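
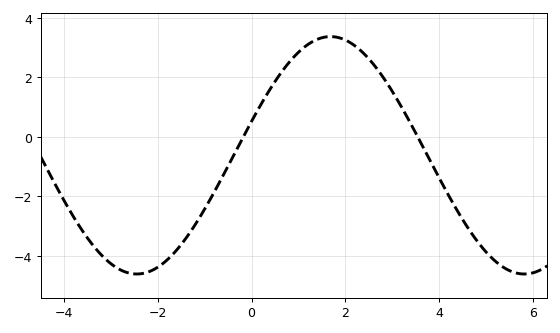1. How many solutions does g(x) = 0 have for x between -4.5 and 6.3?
2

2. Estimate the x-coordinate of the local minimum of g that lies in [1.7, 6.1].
5.82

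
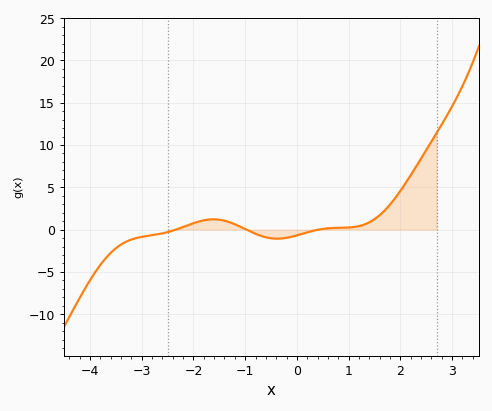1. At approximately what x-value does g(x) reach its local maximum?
-1.6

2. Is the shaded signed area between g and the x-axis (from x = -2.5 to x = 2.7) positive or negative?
positive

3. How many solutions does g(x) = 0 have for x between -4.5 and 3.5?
3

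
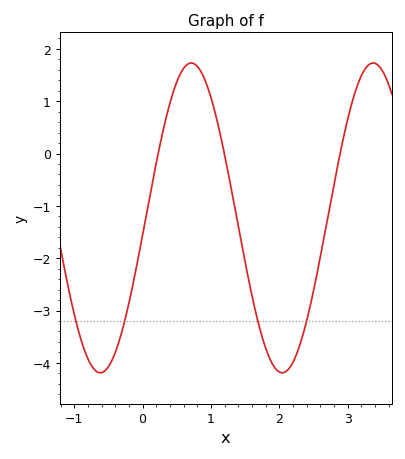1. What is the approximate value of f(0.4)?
0.961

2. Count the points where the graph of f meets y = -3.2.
4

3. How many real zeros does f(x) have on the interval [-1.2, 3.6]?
3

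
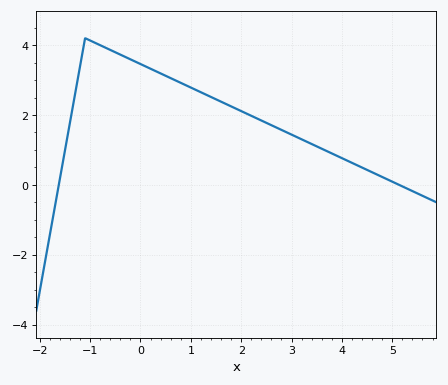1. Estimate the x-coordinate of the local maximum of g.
-1.1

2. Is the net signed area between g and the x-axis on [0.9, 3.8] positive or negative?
positive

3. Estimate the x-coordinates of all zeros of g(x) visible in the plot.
-1.62, 5.13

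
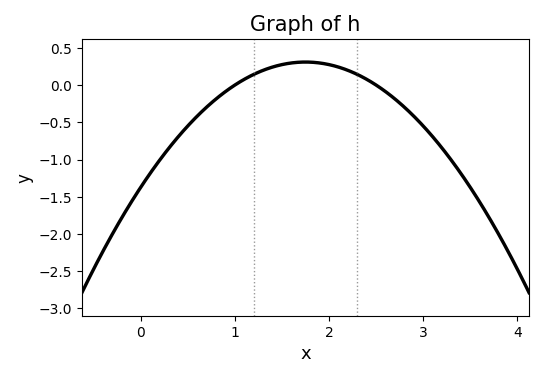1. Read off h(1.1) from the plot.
0.1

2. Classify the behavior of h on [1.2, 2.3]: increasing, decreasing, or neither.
neither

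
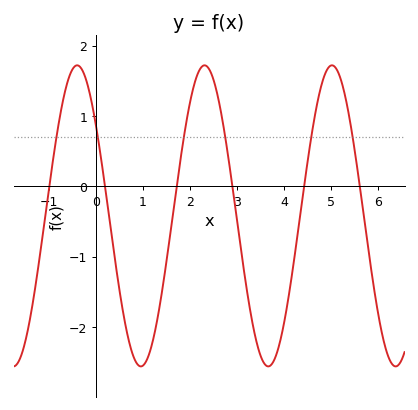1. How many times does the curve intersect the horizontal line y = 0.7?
6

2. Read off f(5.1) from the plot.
1.68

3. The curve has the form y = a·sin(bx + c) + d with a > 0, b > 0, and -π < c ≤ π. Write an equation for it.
y = 2.14sin(2.32x + 2.5) - 0.42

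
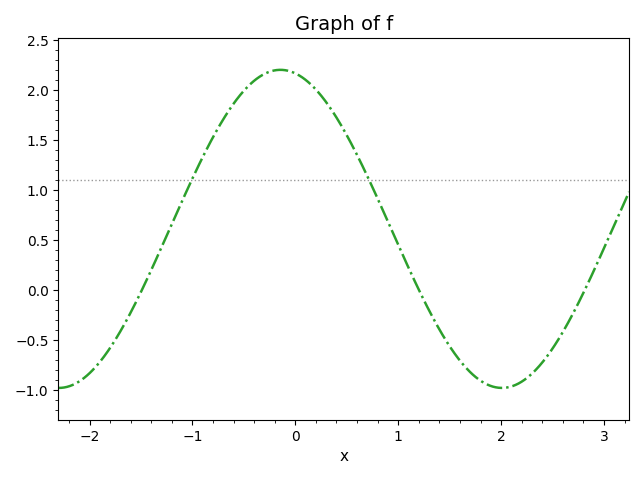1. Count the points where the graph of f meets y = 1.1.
2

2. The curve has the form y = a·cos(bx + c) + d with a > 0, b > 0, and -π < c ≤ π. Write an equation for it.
y = 1.59cos(1.5x + 0.21) + 0.61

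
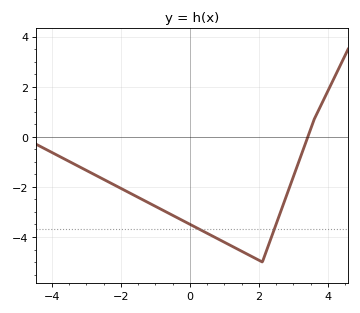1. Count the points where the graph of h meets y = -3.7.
2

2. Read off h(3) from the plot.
-1.58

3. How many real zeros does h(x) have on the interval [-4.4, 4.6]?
1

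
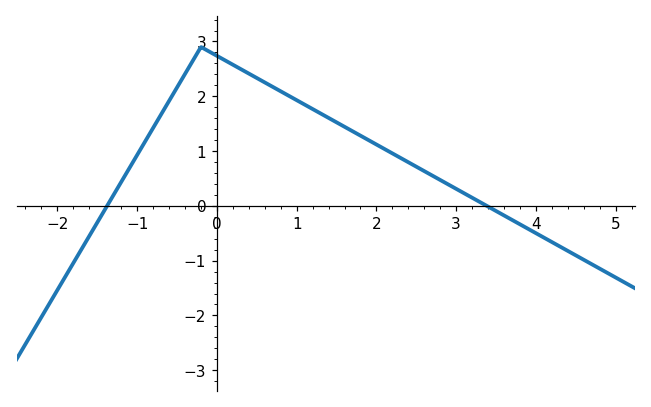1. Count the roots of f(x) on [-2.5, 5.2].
2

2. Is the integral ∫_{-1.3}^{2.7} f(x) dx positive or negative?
positive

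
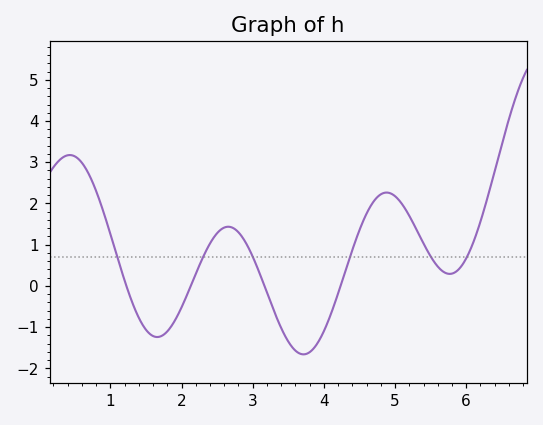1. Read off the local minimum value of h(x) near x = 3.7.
-1.7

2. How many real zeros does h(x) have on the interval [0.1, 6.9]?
4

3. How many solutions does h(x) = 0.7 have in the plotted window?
6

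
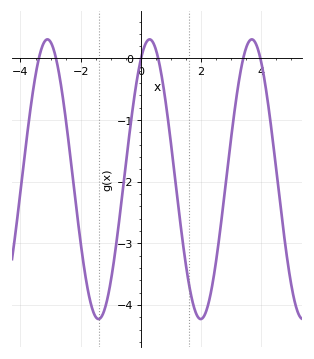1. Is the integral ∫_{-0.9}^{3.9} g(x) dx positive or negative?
negative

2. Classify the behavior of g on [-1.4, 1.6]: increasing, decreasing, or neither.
neither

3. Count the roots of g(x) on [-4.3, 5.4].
6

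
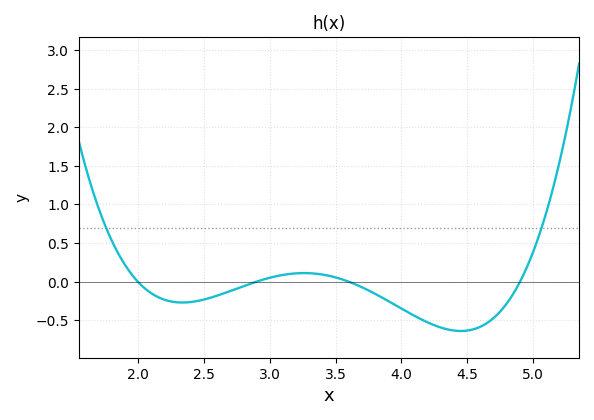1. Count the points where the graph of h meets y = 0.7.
2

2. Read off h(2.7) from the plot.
-0.122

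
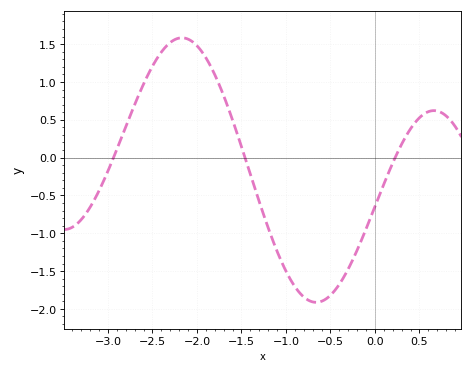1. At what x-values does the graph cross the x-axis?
-2.9, -1.5, 0.2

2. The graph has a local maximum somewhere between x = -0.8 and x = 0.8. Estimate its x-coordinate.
0.7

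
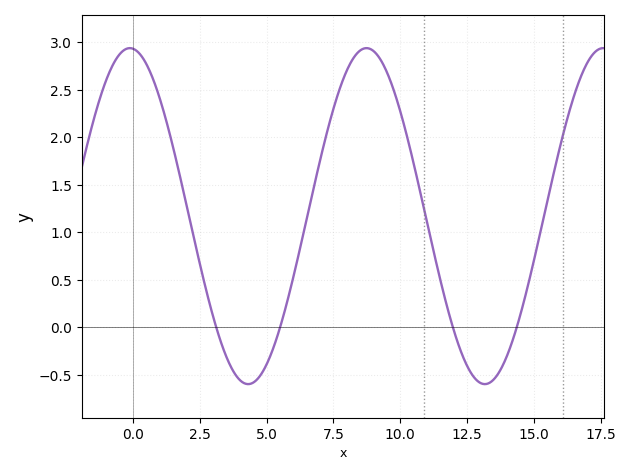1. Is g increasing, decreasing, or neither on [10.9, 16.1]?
neither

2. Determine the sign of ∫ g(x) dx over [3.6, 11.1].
positive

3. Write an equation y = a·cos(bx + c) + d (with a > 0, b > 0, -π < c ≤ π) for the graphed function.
y = 1.77cos(0.71x + 0.08) + 1.17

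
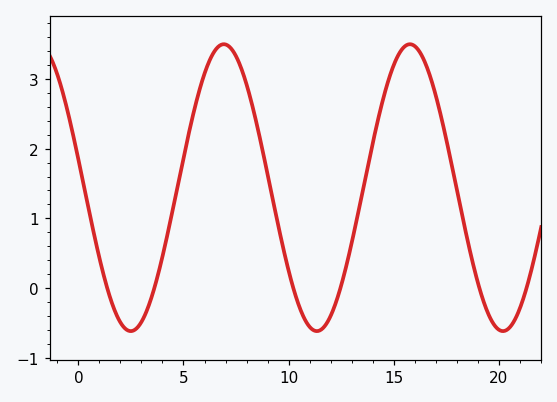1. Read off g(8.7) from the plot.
2.1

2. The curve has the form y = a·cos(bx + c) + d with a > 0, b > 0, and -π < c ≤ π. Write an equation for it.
y = 2.06cos(0.71x + 1.4) + 1.44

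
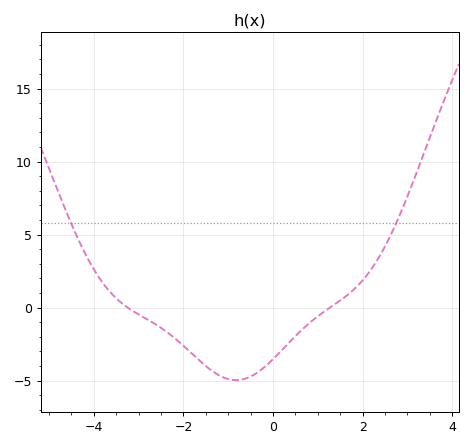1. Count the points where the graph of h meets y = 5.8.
2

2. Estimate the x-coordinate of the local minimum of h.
-0.8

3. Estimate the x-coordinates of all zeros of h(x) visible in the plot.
-3.2, 1.2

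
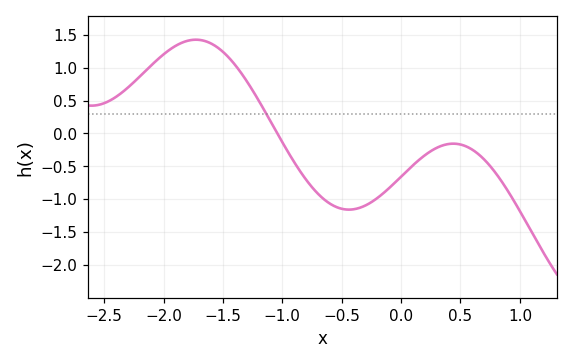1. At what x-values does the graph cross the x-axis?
-1.04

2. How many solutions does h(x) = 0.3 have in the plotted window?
1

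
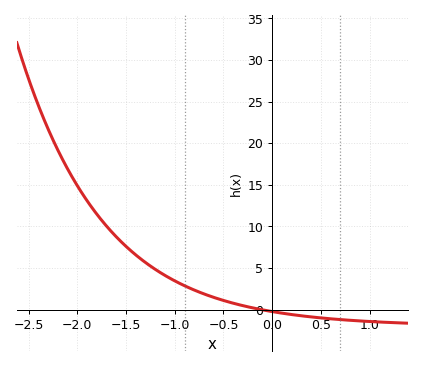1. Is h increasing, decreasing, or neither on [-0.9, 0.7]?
decreasing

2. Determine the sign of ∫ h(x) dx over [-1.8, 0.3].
positive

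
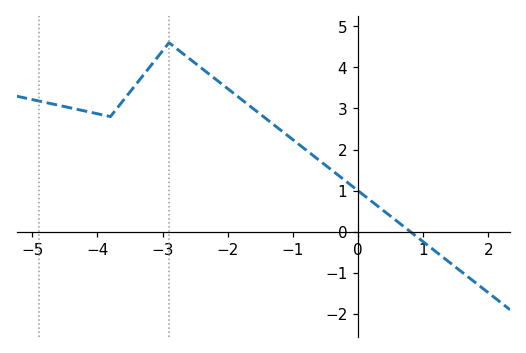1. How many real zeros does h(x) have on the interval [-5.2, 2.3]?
1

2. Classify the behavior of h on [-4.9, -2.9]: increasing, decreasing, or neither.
neither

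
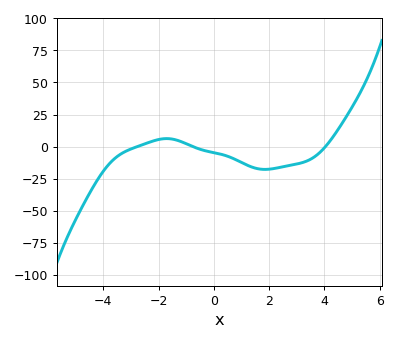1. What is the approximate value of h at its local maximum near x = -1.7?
6.28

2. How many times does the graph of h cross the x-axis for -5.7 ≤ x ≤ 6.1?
3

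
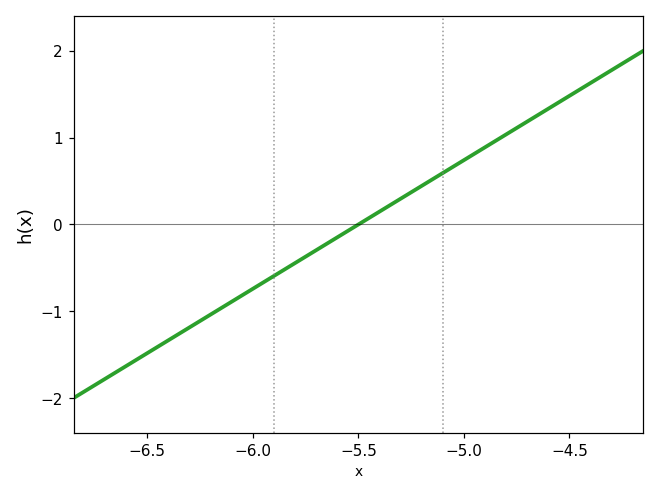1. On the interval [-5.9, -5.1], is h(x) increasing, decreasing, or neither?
increasing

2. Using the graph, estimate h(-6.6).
-1.6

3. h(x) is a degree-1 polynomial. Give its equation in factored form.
y = 1.48(x + 5.5)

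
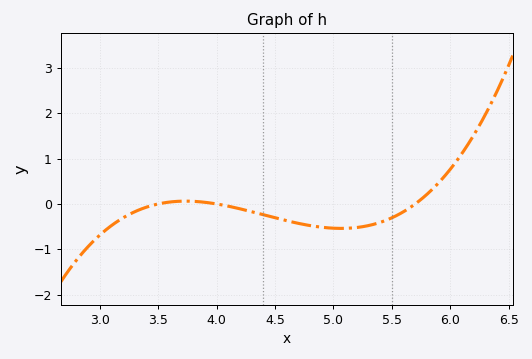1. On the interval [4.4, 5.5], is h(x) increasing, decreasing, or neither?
neither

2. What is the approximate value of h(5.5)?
-0.306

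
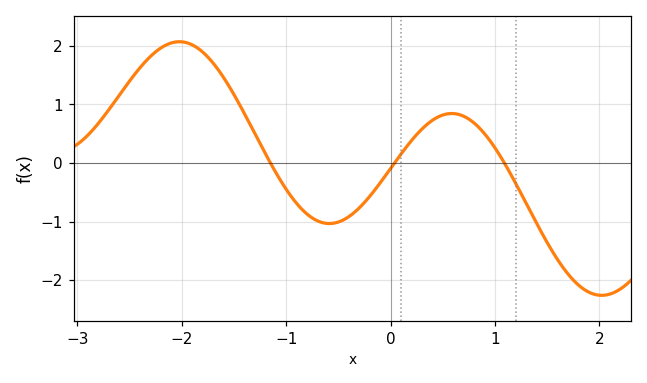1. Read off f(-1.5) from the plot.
1.17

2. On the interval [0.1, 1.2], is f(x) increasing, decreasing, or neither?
neither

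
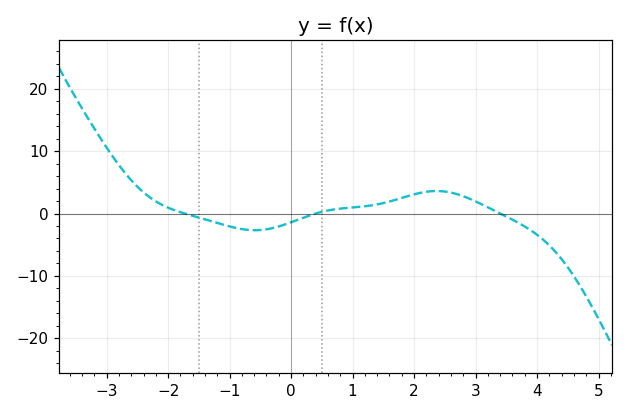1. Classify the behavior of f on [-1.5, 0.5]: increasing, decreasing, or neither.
neither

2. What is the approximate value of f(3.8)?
-2.08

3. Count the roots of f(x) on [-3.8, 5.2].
3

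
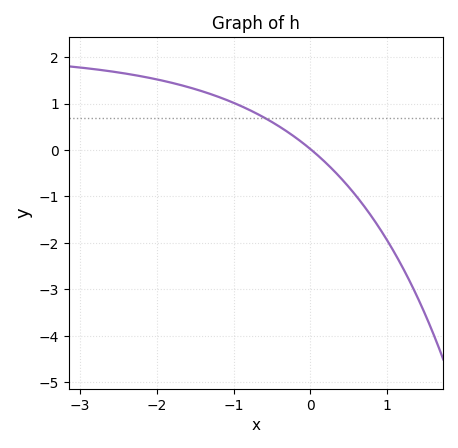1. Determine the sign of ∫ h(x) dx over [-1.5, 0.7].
positive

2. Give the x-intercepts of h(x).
0.015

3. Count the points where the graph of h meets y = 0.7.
1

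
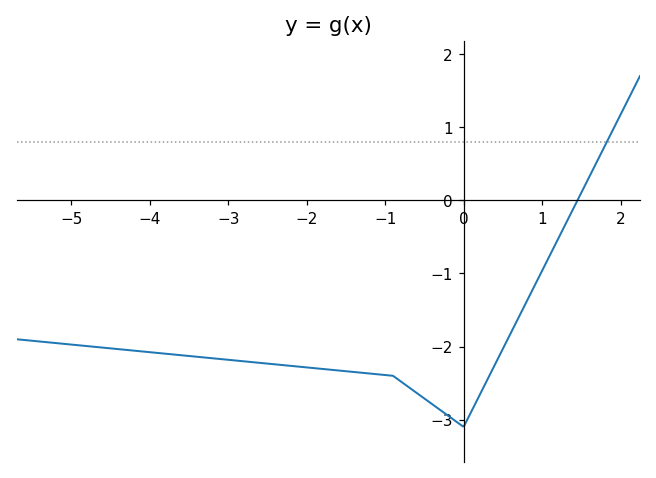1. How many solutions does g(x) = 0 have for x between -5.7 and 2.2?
1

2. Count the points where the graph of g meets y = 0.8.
1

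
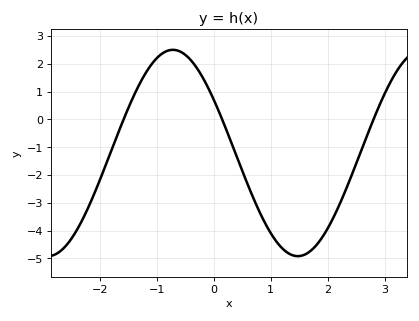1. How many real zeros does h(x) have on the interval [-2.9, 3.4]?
3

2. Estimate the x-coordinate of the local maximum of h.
-0.721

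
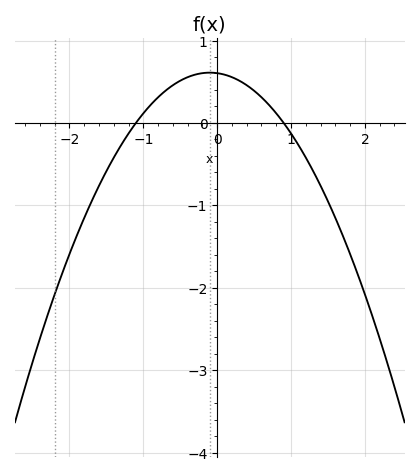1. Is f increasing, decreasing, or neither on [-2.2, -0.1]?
increasing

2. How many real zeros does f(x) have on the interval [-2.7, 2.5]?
2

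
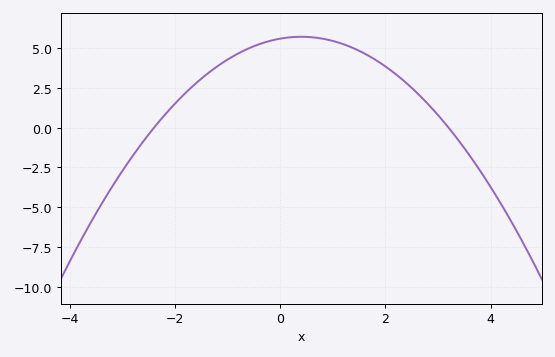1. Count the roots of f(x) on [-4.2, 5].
2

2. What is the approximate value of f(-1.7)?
2.5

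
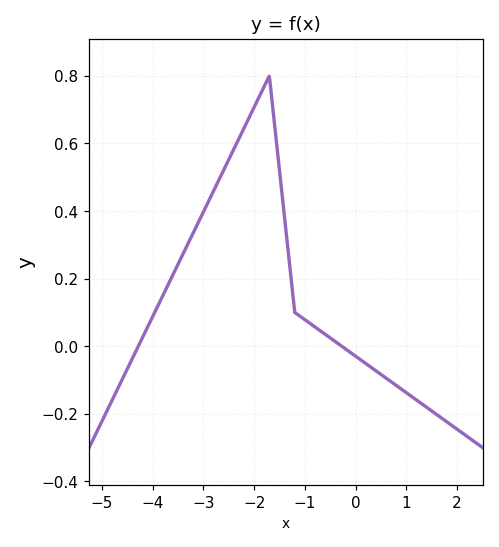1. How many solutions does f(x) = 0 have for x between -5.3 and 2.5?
2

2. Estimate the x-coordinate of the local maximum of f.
-1.6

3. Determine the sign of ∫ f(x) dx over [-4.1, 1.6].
positive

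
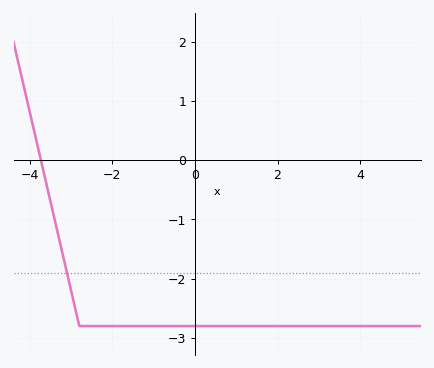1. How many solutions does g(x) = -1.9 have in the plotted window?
1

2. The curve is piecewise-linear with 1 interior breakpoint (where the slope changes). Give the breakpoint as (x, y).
(-2.8, -2.8)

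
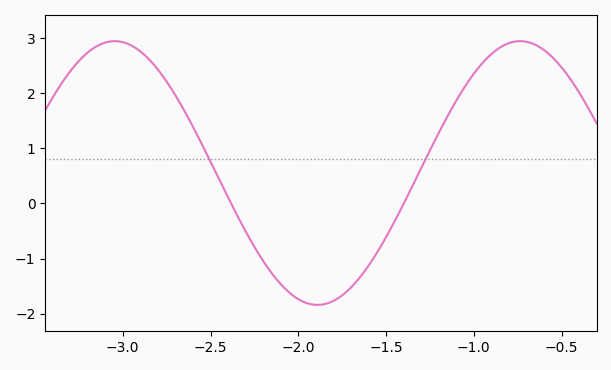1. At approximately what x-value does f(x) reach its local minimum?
-1.9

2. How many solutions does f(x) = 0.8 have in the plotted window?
2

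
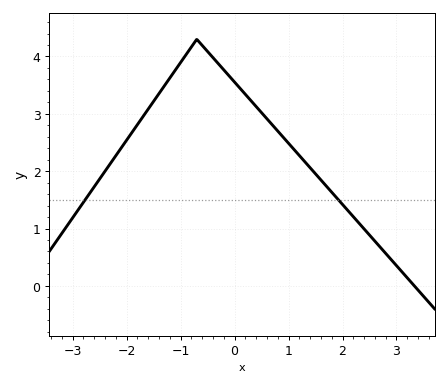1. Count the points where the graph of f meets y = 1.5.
2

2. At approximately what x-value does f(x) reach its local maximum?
-0.7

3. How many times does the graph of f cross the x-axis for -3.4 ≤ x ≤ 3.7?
1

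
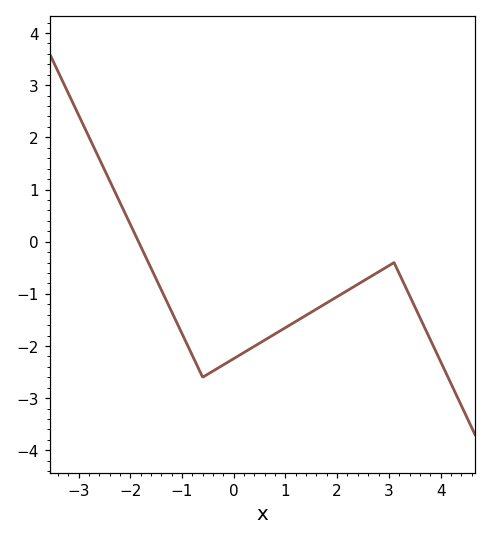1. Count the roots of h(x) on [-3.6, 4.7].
1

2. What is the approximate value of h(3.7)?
-1.66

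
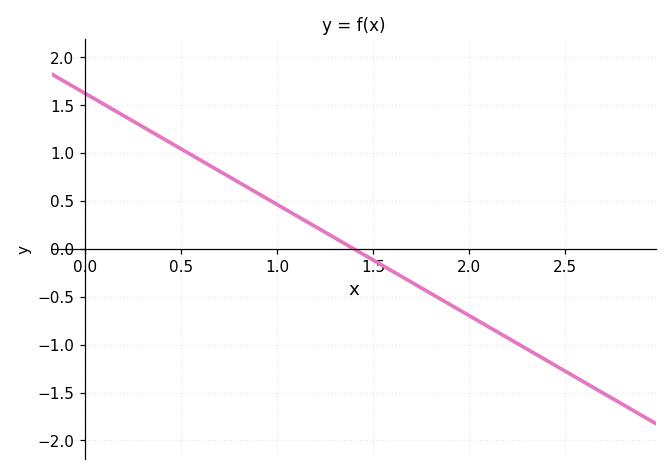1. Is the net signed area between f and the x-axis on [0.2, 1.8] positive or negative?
positive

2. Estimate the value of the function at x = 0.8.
0.7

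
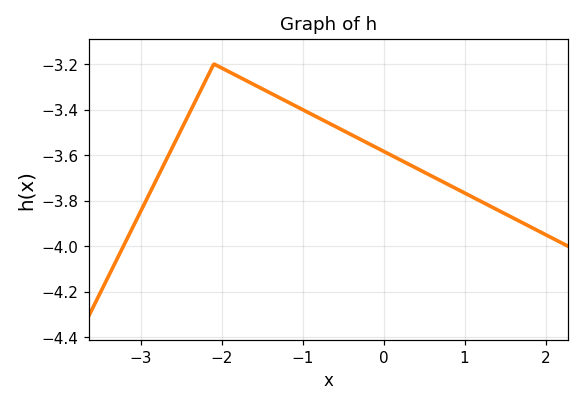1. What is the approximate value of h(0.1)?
-3.6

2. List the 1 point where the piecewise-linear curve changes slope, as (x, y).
(-2.1, -3.2)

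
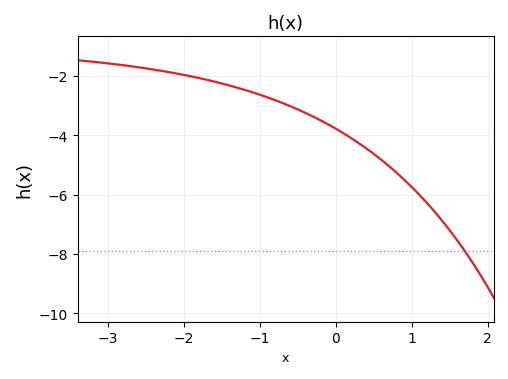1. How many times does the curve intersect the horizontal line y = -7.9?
1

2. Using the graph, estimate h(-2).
-2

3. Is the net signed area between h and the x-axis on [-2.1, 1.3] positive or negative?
negative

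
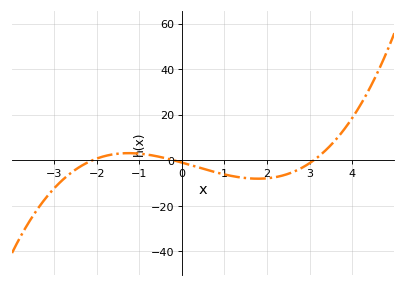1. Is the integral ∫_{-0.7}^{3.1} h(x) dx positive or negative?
negative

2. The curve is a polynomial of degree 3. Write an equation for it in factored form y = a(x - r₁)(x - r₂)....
y = 0.8(x + 2.1)(x + 0.2)(x - 3.1)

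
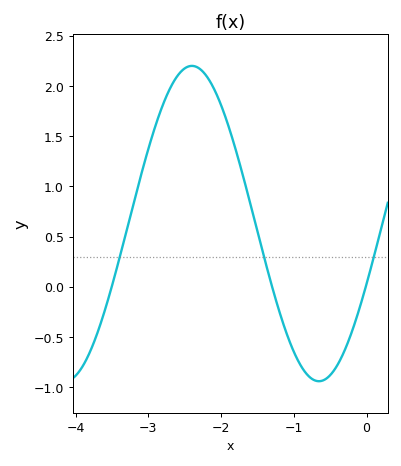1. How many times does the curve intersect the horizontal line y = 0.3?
3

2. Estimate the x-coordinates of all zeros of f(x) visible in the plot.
-3.5, -1.3, -0.012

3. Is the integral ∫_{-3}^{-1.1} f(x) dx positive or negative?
positive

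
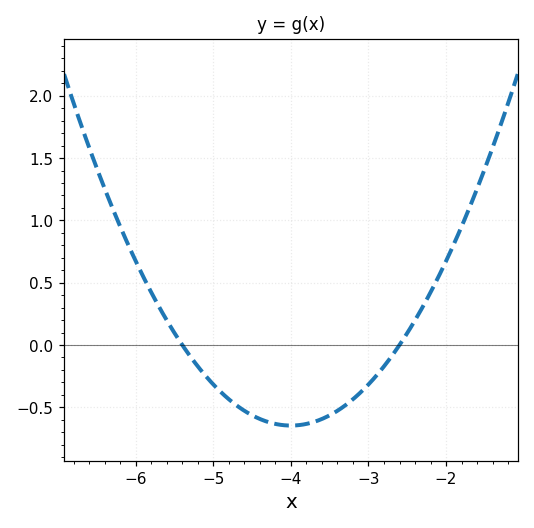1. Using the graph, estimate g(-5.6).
0.198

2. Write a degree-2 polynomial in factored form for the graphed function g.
y = 0.33(x + 5.4)(x + 2.6)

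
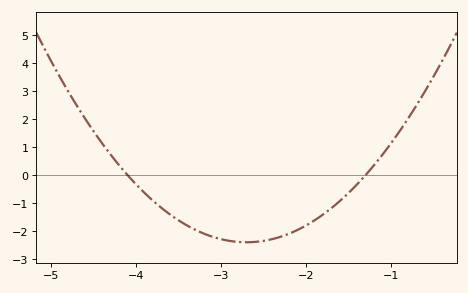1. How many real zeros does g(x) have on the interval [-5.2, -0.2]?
2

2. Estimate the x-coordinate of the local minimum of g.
-2.7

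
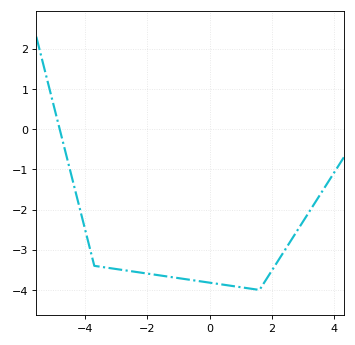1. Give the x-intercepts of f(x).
-4.8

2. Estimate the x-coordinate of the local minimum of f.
1.6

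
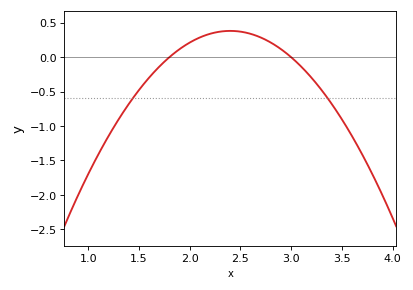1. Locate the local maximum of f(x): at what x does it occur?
2.4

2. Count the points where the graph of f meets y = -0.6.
2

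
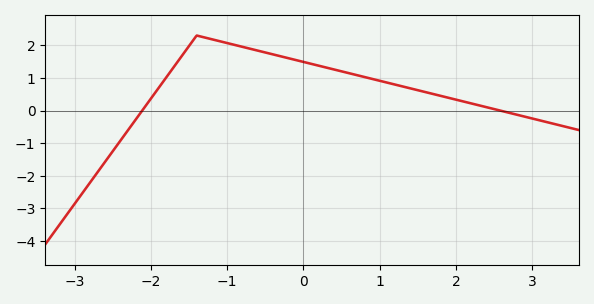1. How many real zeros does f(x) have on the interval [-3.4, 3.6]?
2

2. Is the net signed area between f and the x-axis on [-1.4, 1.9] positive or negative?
positive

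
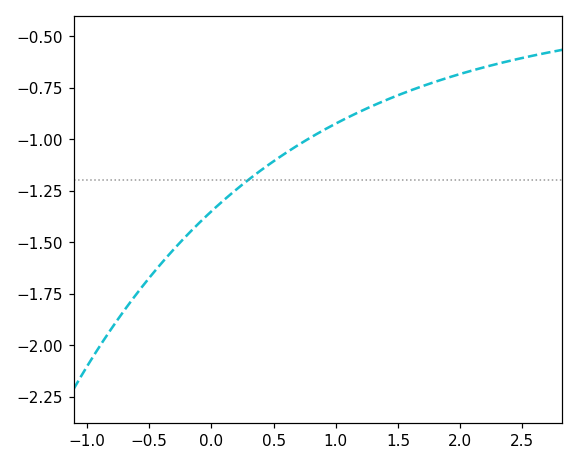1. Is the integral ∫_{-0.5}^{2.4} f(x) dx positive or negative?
negative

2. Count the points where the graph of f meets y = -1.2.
1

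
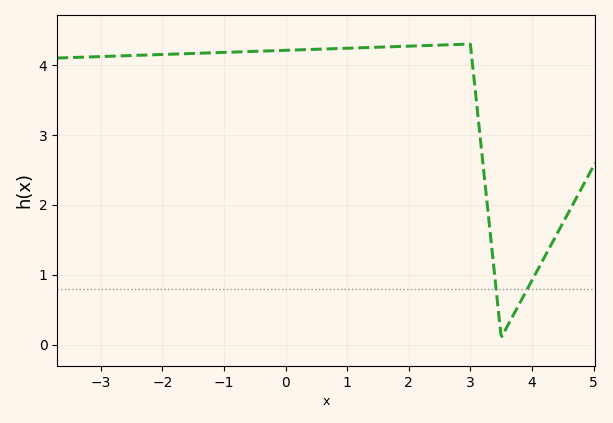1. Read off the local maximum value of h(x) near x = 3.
4.3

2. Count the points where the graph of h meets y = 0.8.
2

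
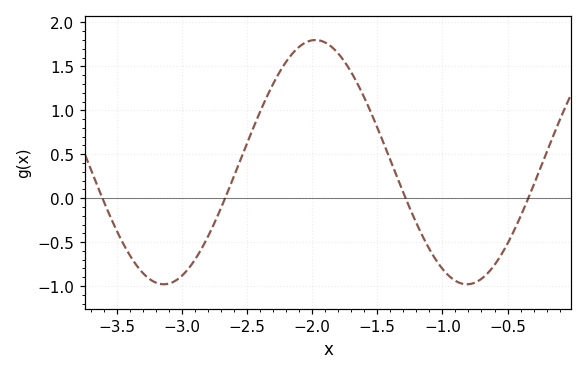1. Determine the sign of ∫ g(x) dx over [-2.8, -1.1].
positive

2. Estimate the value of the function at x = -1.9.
1.75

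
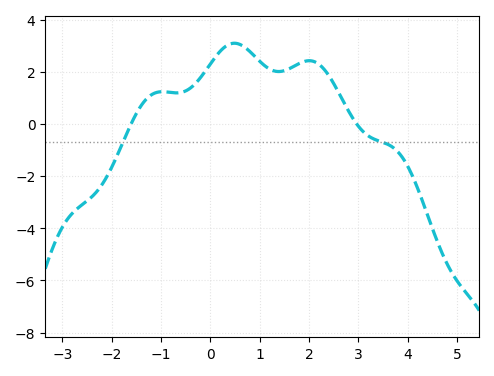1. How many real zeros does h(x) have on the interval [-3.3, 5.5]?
2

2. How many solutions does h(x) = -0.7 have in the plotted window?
2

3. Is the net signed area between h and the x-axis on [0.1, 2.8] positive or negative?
positive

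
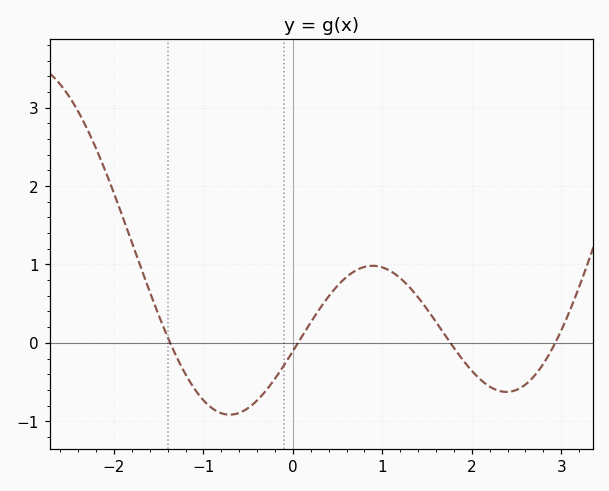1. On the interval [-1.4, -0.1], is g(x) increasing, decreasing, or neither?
neither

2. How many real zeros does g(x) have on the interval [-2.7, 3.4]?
4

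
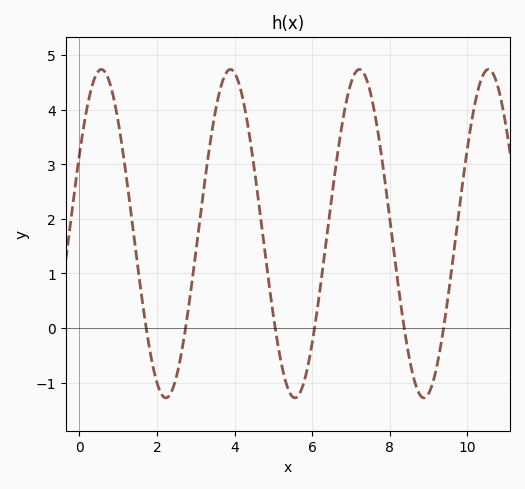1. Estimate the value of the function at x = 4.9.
0.7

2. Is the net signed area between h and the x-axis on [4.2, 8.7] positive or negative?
positive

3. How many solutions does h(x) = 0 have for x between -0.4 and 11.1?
6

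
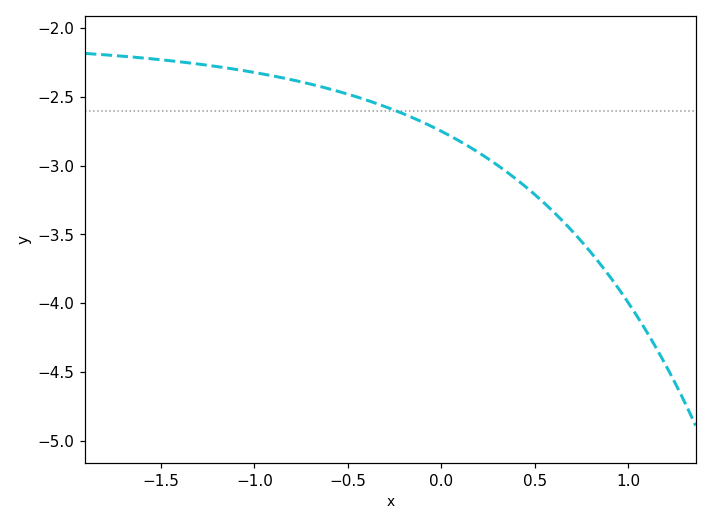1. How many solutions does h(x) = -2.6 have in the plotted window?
1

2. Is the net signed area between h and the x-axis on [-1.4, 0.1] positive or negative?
negative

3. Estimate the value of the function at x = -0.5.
-2.48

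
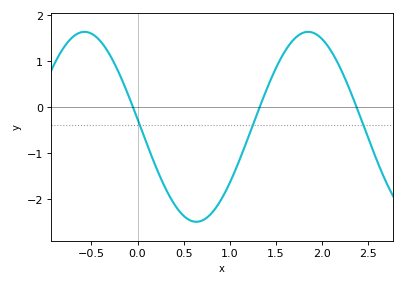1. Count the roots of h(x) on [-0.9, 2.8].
3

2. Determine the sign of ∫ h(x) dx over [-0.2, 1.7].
negative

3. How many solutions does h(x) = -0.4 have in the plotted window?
3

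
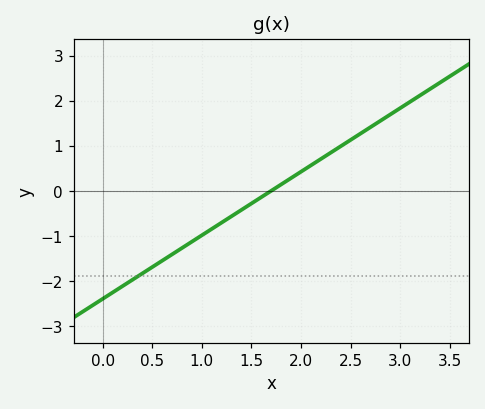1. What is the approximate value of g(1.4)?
-0.423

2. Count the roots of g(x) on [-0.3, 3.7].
1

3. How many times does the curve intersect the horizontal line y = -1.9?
1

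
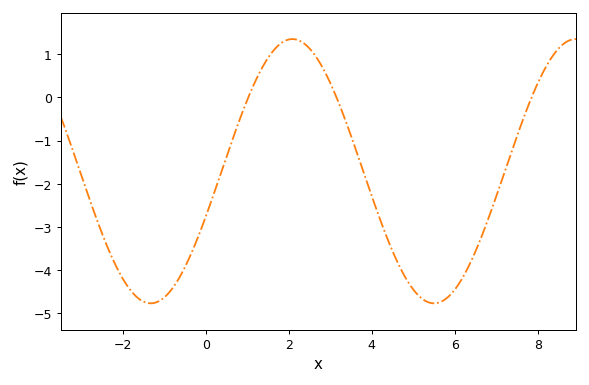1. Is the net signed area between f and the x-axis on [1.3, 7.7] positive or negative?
negative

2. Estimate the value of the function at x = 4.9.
-4.3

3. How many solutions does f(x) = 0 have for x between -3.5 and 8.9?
3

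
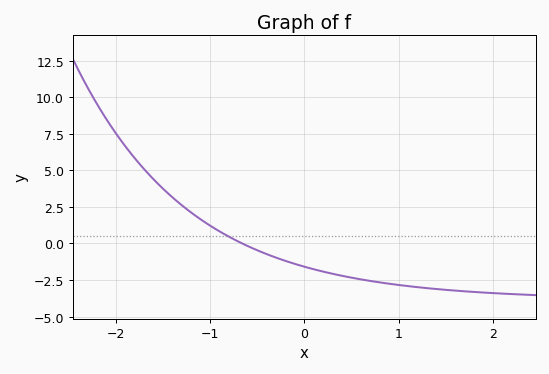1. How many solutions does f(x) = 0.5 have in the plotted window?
1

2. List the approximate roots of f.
-0.7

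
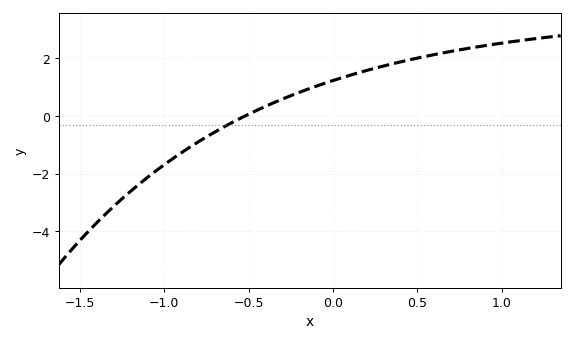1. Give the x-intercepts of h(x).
-0.521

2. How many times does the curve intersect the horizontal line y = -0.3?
1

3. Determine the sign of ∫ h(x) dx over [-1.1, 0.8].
positive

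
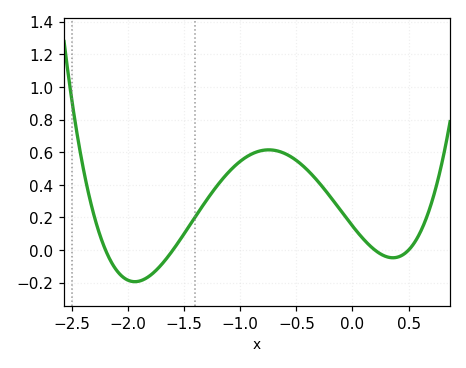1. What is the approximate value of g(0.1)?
0.06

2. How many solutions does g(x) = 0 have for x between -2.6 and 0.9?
4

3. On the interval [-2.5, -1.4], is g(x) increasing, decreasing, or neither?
neither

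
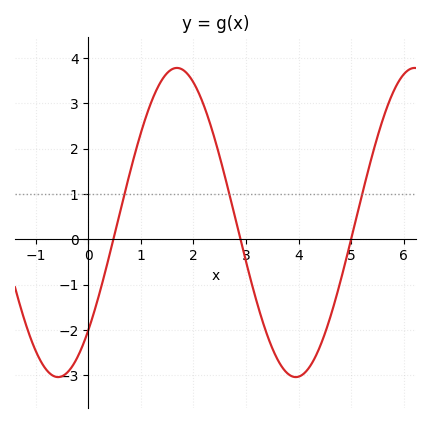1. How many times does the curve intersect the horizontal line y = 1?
3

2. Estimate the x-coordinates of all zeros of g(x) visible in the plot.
0.477, 2.89, 5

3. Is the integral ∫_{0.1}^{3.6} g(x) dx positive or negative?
positive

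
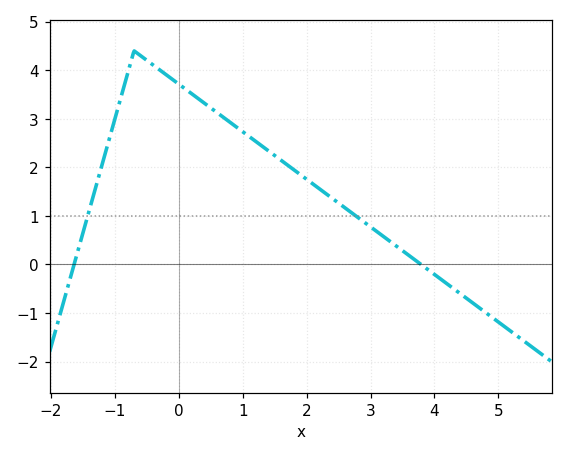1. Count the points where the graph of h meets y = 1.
2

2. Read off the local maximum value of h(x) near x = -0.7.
4.4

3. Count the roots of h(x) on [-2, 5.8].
2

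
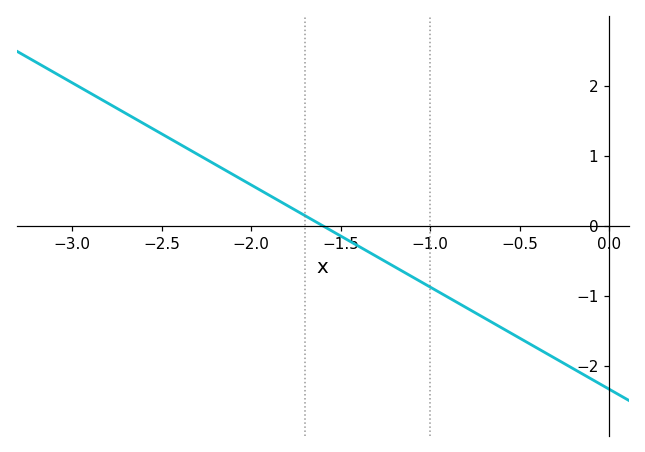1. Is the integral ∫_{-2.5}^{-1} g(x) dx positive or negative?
positive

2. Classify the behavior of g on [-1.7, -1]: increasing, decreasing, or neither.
decreasing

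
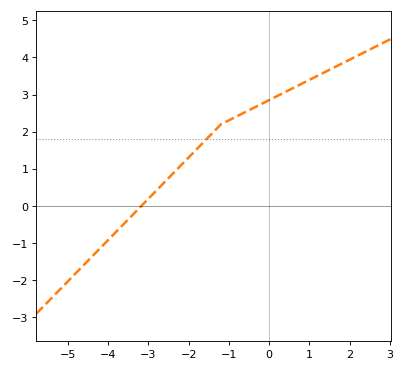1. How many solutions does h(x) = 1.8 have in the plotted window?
1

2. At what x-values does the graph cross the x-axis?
-3.18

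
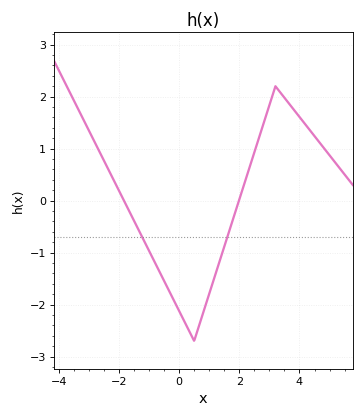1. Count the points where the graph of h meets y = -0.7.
2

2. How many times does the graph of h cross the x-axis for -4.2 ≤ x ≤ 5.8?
2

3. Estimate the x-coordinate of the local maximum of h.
3.2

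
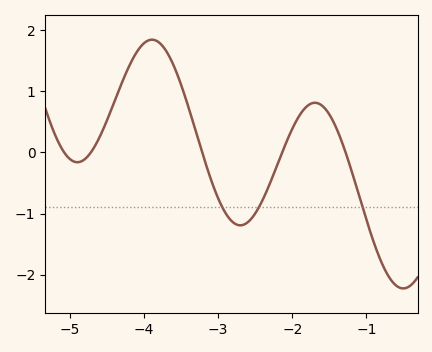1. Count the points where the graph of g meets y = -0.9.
3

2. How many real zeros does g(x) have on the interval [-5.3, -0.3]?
5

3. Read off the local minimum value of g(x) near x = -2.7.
-1.2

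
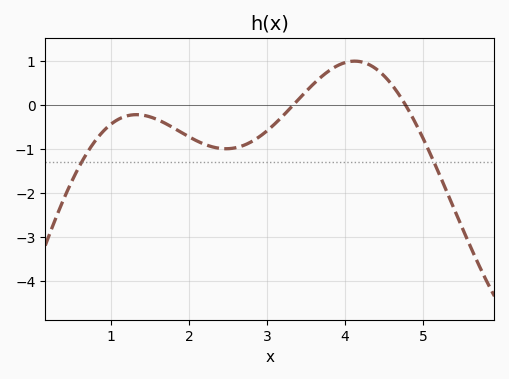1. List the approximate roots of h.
3.3, 4.8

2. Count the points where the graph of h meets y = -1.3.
2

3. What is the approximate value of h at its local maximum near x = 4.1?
1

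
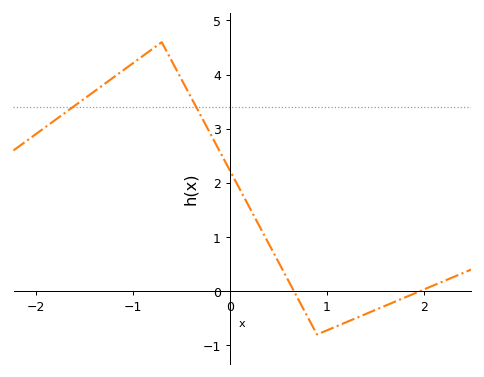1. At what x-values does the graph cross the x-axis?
0.663, 1.96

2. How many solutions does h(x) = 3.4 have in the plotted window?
2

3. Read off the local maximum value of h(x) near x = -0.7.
4.6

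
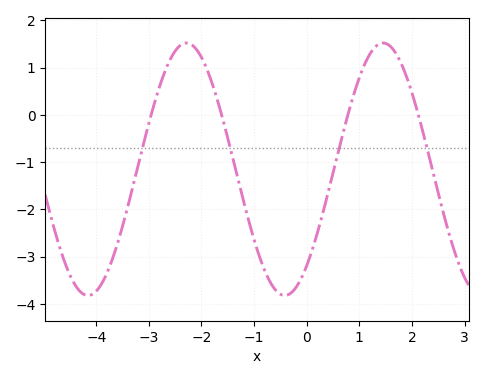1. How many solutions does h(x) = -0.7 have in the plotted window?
4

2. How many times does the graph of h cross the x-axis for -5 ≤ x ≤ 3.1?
4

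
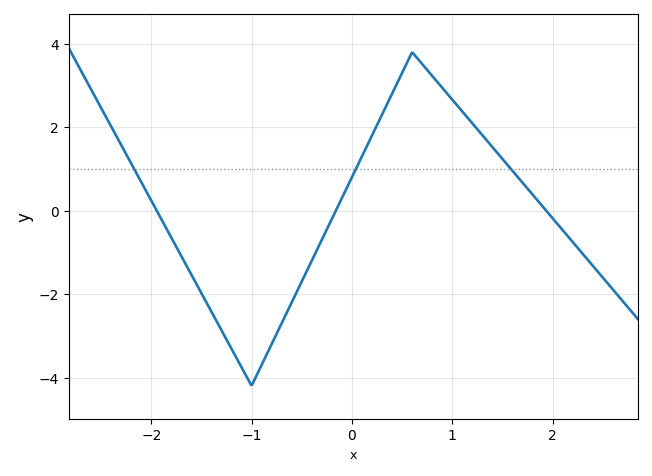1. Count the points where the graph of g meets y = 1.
3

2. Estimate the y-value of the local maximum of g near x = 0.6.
3.8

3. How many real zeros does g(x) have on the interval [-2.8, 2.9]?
3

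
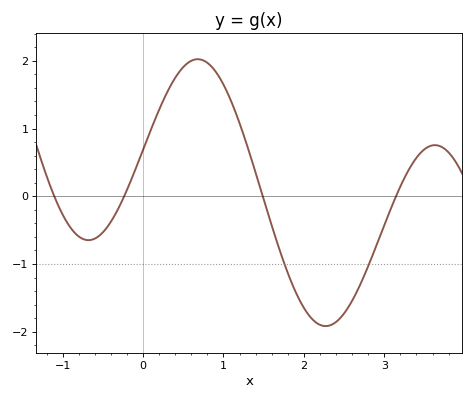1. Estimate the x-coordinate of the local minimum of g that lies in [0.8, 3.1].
2.3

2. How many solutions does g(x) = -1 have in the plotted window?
2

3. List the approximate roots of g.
-1.1, -0.2, 1.5, 3.1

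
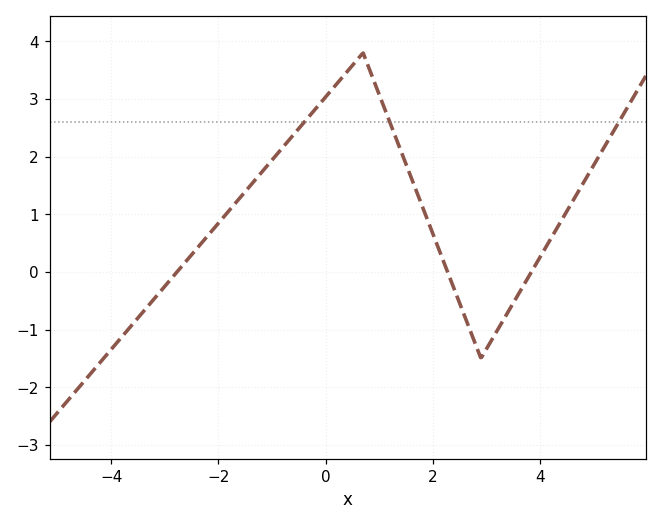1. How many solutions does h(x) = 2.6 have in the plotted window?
3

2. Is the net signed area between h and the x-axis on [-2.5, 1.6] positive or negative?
positive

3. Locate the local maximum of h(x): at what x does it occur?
0.6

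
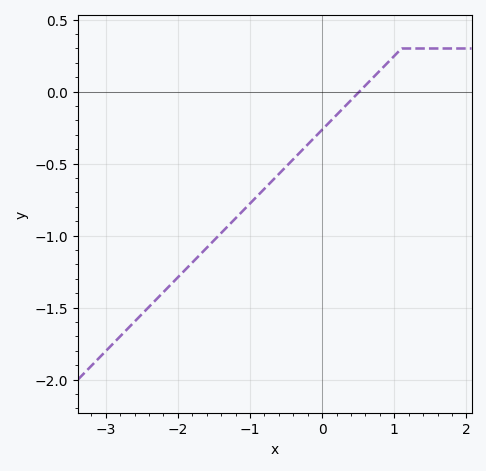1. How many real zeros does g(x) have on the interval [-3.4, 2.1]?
1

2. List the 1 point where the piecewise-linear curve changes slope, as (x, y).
(1.1, 0.3)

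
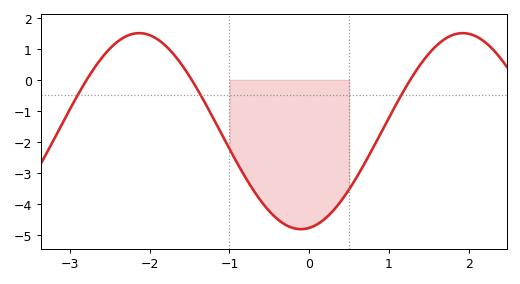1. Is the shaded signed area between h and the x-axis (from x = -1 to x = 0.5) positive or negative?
negative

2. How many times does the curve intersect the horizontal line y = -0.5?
3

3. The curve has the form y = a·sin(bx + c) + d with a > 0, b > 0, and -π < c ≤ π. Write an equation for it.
y = 3.15sin(1.6x - 1.4) - 1.65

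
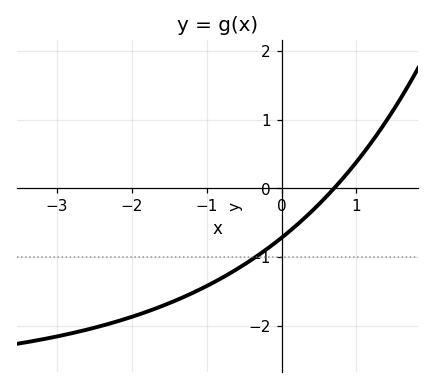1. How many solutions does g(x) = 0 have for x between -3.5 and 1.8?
1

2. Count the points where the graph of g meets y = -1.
1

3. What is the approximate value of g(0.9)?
0.2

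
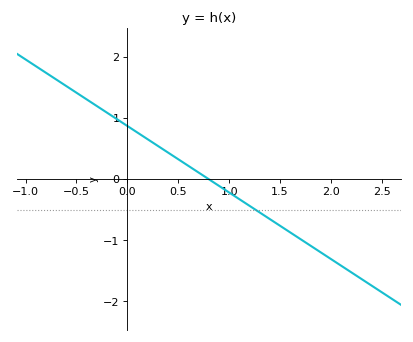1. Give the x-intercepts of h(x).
0.8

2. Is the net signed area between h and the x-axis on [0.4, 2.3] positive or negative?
negative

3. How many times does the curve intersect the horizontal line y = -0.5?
1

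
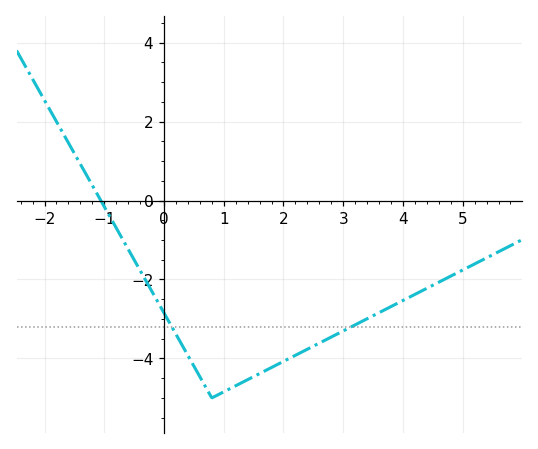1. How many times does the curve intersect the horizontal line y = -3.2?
2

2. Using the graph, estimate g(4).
-2.53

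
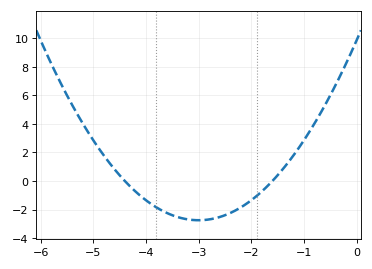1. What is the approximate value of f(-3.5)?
-2.39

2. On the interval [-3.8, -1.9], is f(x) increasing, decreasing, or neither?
neither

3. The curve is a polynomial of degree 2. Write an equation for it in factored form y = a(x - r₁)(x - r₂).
y = 1.4(x + 4.4)(x + 1.6)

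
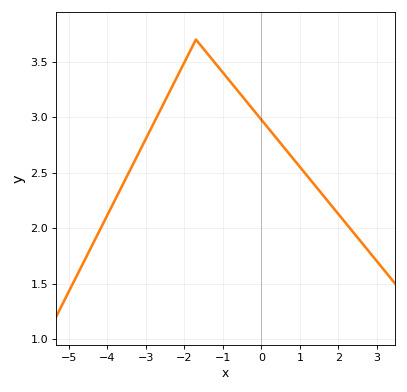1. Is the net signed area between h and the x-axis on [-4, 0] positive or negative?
positive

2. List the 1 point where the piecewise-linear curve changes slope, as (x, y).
(-1.7, 3.7)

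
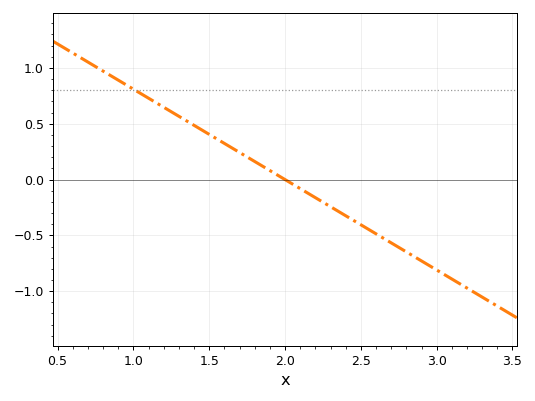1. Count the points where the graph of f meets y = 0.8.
1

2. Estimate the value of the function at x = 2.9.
-0.729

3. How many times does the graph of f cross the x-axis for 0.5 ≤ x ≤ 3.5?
1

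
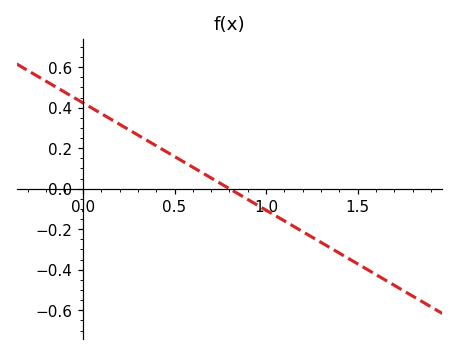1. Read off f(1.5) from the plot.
-0.38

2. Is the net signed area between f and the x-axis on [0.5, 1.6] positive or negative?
negative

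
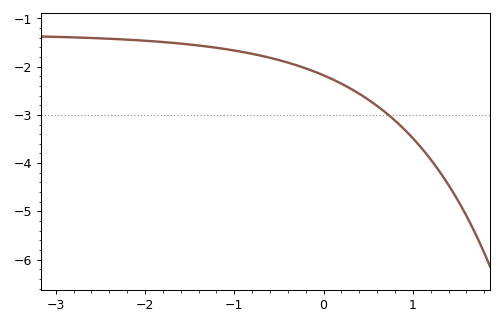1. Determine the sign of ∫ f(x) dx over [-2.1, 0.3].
negative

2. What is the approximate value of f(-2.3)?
-1.43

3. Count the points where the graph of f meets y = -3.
1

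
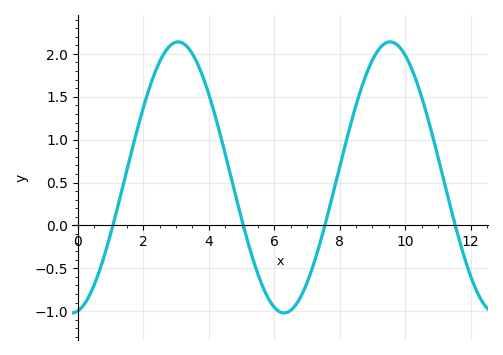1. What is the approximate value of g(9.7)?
2.12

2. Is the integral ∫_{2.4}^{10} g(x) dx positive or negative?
positive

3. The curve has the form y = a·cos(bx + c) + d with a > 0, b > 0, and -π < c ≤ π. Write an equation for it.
y = 1.58cos(0.97x - 2.97) + 0.56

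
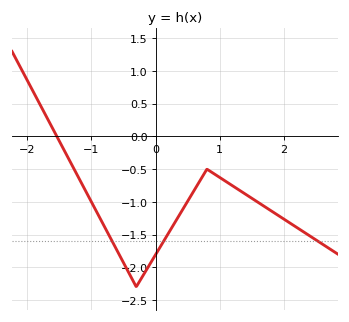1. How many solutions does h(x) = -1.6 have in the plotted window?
3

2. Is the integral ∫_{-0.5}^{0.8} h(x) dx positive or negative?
negative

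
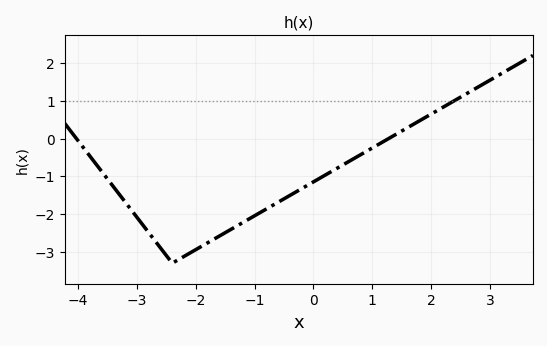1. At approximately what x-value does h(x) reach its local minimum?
-2.4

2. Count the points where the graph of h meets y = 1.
1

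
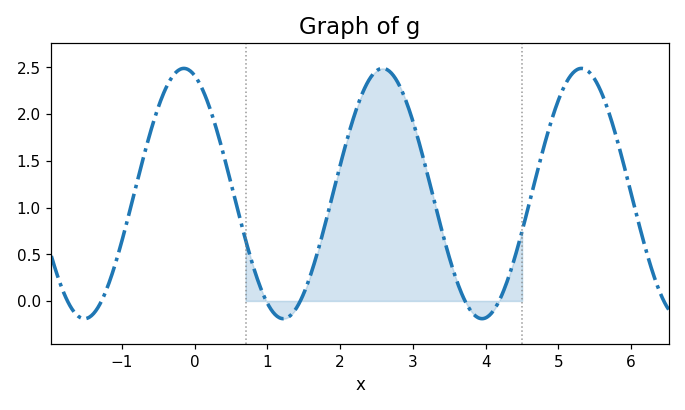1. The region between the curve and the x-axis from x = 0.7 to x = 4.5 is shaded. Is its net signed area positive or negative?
positive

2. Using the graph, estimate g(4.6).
1.05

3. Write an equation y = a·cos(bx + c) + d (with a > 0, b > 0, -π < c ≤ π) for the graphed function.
y = 1.34cos(2.3x + 0.34) + 1.15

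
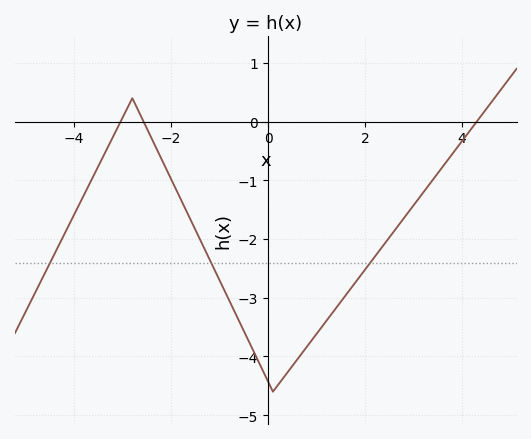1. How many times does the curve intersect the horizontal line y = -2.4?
3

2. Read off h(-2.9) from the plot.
0.2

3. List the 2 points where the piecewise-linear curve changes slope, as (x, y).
(-2.8, 0.4); (0.1, -4.6)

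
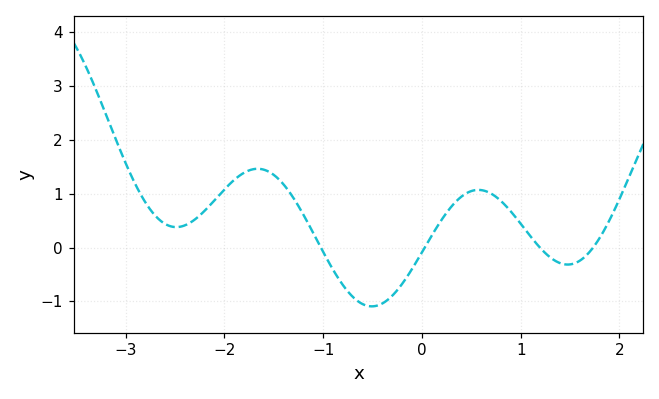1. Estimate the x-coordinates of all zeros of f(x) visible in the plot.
-1, 0, 1.2, 1.7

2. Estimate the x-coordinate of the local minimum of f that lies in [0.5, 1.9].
1.5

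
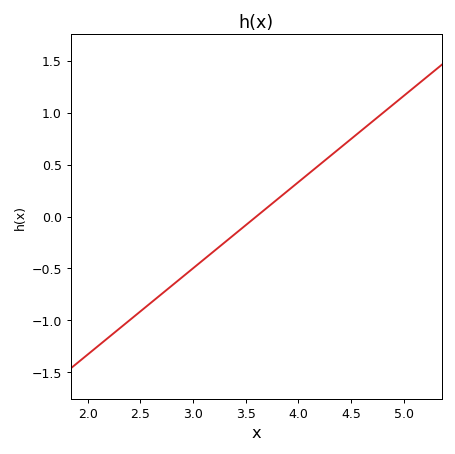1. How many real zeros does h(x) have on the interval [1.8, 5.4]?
1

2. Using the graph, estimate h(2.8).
-0.664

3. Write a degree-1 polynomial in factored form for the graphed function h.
y = 0.83(x - 3.6)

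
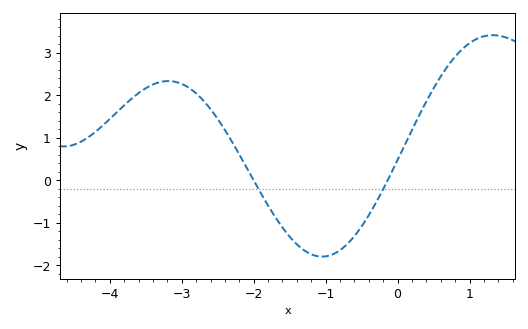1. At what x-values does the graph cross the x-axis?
-2, -0.1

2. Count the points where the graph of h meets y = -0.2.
2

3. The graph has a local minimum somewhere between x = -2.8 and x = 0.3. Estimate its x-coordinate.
-1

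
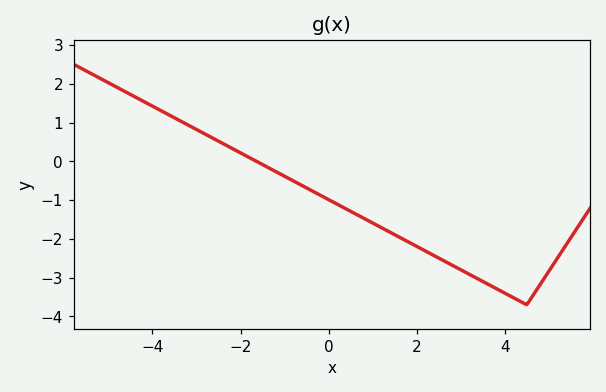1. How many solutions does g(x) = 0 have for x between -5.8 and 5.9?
1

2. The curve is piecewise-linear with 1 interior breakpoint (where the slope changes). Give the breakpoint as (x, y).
(4.5, -3.7)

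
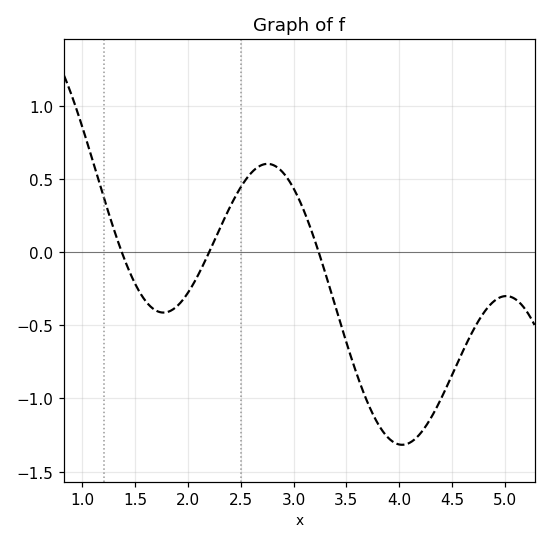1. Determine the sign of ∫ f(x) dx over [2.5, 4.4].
negative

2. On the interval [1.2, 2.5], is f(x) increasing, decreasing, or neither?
neither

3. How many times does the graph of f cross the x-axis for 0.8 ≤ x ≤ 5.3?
3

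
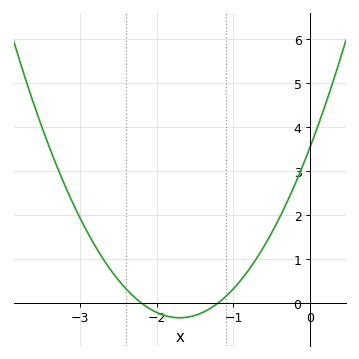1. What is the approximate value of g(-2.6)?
0.756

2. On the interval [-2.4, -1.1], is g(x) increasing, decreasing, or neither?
neither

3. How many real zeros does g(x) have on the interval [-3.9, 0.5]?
2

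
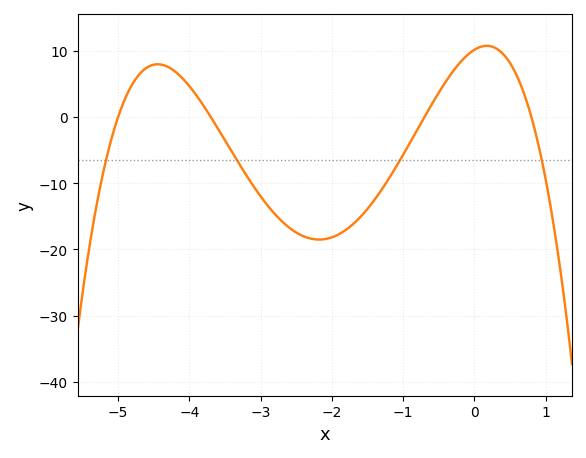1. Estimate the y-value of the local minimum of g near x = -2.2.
-19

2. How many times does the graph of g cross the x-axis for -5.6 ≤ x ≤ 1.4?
4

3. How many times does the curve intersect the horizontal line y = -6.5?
4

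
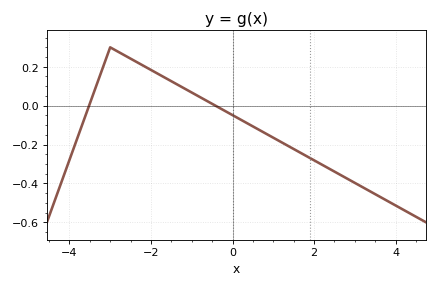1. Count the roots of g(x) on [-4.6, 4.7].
2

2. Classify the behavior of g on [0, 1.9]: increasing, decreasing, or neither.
decreasing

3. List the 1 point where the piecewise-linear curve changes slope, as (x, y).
(-3, 0.3)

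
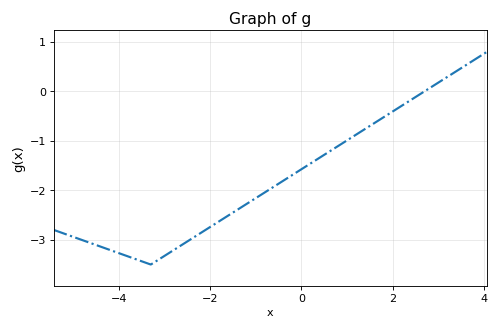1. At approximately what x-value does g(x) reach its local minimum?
-3.4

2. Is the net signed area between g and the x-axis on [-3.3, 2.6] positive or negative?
negative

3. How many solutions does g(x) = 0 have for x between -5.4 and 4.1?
1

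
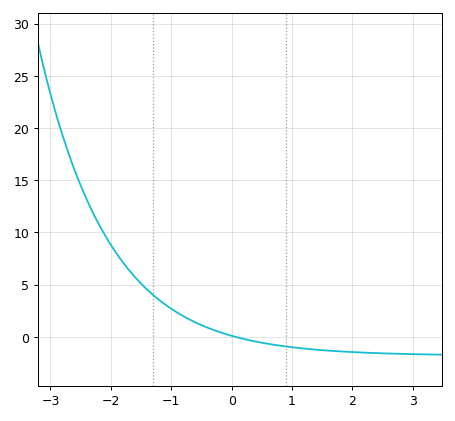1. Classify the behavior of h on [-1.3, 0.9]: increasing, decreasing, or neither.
decreasing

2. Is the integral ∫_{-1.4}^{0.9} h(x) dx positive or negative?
positive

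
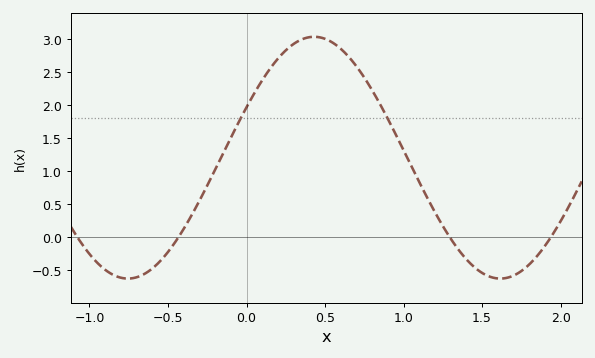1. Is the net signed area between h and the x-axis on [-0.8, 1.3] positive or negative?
positive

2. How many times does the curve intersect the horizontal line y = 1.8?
2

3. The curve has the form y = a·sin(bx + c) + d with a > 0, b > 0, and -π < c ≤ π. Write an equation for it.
y = 1.83sin(2.6x + 0.43) + 1.2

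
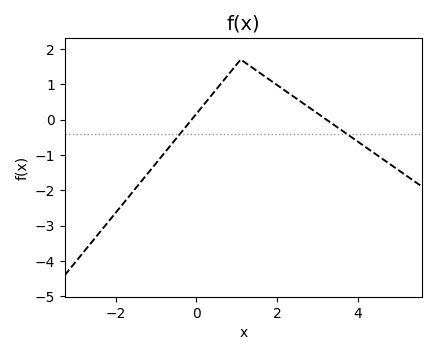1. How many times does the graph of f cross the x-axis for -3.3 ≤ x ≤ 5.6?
2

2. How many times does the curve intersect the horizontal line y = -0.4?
2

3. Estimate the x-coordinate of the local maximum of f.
1.1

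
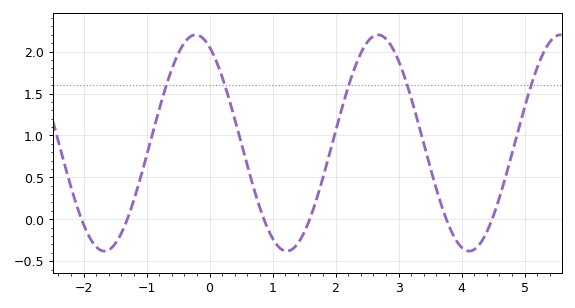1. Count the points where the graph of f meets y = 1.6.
5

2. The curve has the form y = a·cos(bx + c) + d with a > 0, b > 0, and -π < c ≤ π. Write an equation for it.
y = 1.29cos(2.17x + 0.48) + 0.91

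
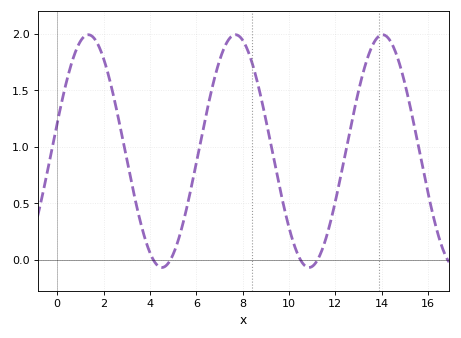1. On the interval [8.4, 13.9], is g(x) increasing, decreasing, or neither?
neither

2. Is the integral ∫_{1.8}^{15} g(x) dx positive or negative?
positive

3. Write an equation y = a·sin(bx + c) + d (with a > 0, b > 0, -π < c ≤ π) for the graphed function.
y = 1.03sin(0.99x + 0.24) + 0.96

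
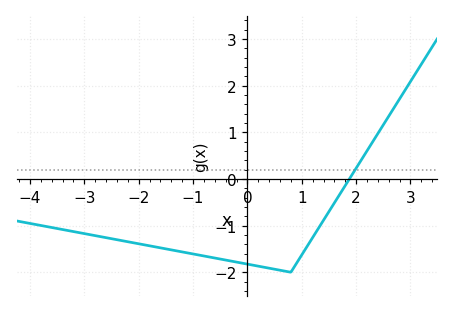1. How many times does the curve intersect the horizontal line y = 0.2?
1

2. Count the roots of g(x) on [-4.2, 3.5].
1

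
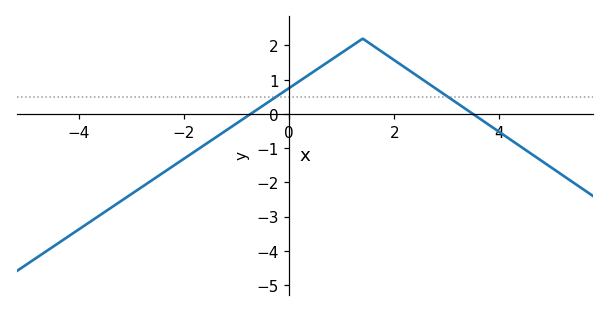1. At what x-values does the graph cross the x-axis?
-0.731, 3.5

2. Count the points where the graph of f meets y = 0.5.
2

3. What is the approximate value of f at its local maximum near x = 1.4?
2.2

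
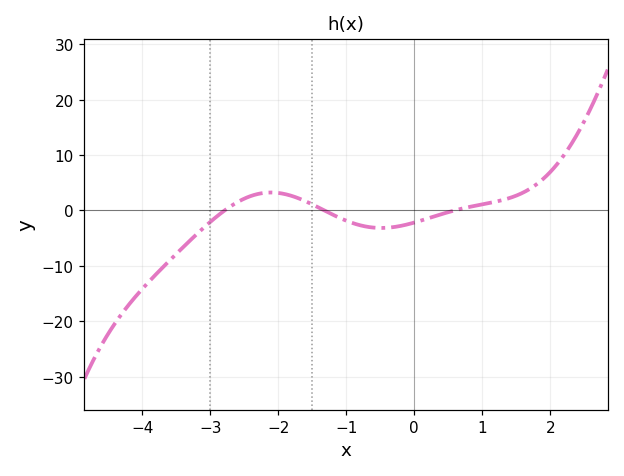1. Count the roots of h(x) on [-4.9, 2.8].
3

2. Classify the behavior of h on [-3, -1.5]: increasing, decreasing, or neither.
neither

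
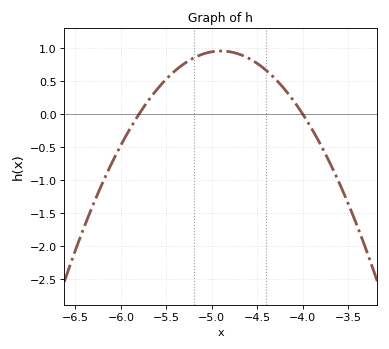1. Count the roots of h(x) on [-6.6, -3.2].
2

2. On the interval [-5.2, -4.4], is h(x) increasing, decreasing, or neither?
neither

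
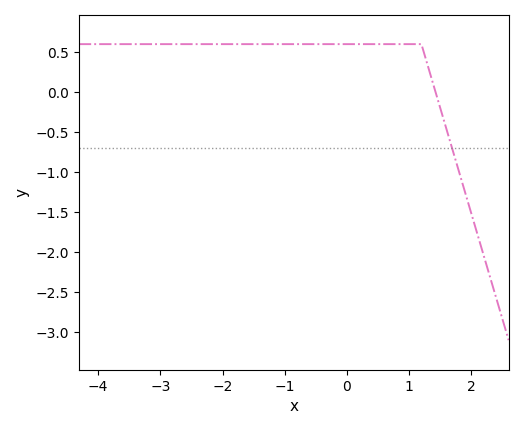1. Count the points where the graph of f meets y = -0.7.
1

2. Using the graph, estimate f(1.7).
-0.7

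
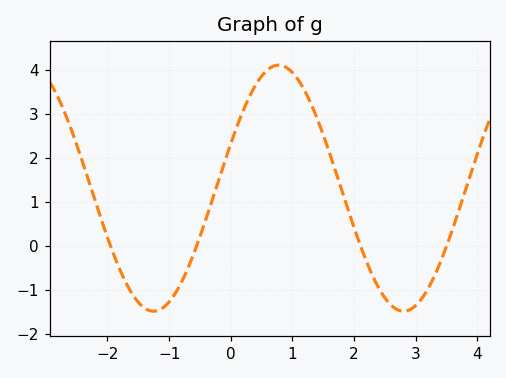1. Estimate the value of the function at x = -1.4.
-1.4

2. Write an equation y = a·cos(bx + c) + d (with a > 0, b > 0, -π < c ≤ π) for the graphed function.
y = 2.8cos(1.6x - 1.2) + 1.31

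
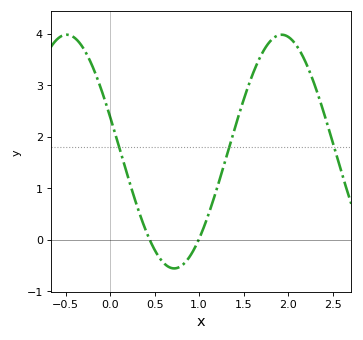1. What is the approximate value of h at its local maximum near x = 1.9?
3.98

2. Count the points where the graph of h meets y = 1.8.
3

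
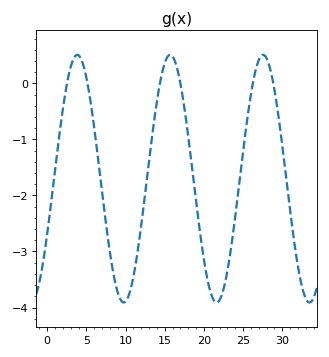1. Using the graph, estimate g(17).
0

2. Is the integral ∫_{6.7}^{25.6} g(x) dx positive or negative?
negative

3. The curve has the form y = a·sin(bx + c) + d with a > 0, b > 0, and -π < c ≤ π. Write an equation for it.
y = 2.21sin(0.53x - 0.46) - 1.7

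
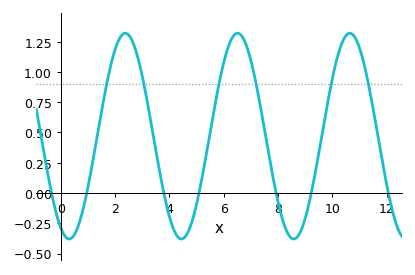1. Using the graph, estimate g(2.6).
1.27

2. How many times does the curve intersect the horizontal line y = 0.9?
6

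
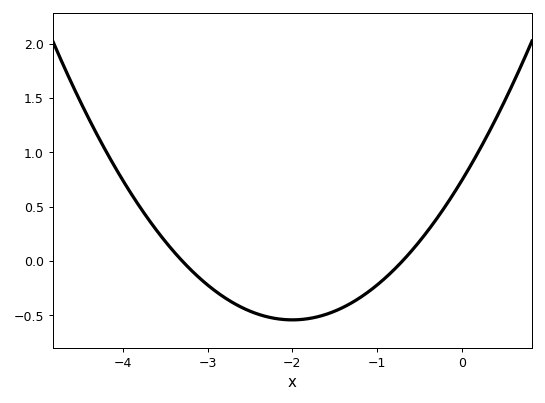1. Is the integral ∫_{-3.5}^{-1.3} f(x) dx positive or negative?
negative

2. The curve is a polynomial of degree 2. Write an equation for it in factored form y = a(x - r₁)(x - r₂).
y = 0.32(x + 3.3)(x + 0.7)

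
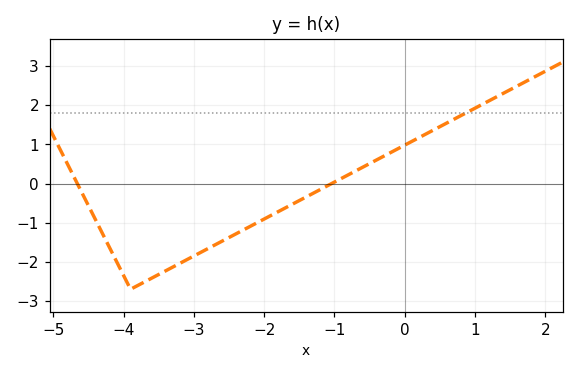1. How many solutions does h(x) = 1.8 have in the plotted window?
1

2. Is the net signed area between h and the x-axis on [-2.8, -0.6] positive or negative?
negative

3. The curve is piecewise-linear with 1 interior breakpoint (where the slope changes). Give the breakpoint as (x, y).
(-3.9, -2.7)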